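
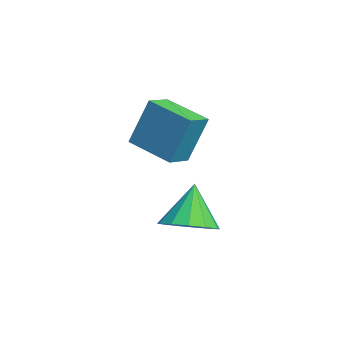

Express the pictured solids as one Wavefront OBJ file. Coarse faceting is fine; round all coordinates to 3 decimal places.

v -0.692 0.447 2.157
v -0.569 1.05 3.86
v 0.546 1.501 1.695
v 0.669 2.104 3.397
v -0.069 -0.204 2.343
v 0.054 0.399 4.045
v 1.169 0.85 1.88
v 1.292 1.453 3.583
v 3.391 1.048 0.178
v 3.974 0.457 0.551
v 2.769 1.332 1.602
v 4.206 0.915 0.561
v 4.179 1.414 0.449
v 3.902 1.798 0.252
v 3.463 1.943 0.031
v 3.001 1.805 -0.144
v 2.663 1.426 -0.216
v 2.556 0.927 -0.163
v 2.715 0.467 -0.002
v 3.088 0.191 0.216
v 3.558 0.187 0.422
f 2 4 1
f 5 2 1
f 1 4 3
f 3 5 1
f 2 8 4
f 6 2 5
f 6 8 2
f 4 8 3
f 7 5 3
f 3 8 7
f 7 6 5
f 8 6 7
f 10 9 12
f 10 12 11
f 12 9 13
f 12 13 11
f 13 9 14
f 13 14 11
f 14 9 15
f 14 15 11
f 15 9 16
f 15 16 11
f 16 9 17
f 16 17 11
f 17 9 18
f 17 18 11
f 18 9 19
f 18 19 11
f 19 9 20
f 19 20 11
f 20 9 21
f 20 21 11
f 21 9 10
f 21 10 11



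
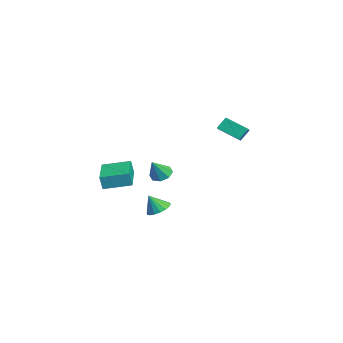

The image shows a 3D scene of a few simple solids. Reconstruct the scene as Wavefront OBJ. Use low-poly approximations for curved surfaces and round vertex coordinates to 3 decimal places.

v -1.623 2.189 2.826
v -1.769 2.693 3.482
v -0.989 3.234 2.165
v -1.135 3.738 2.821
v -0.645 1.882 3.279
v -0.791 2.386 3.935
v -0.011 2.927 2.618
v -0.157 3.431 3.274
v 0.952 -4.267 0.884
v 0.951 -4.42 1.679
v 1.266 -2.827 1.161
v 1.264 -2.979 1.956
v 3.016 -4.701 0.804
v 3.014 -4.853 1.599
v 3.329 -3.26 1.081
v 3.328 -3.413 1.876
v 1.95 -1.685 -1.239
v 2.574 -1.432 -1.049
v 1.87 -2.195 -0.301
v 2.357 -1.201 -0.941
v 2.047 -1.08 -0.902
v 1.715 -1.098 -0.94
v 1.436 -1.25 -1.046
v 1.275 -1.503 -1.197
v 1.269 -1.797 -1.357
v 1.418 -2.065 -1.49
v 1.689 -2.247 -1.566
v 2.02 -2.3 -1.567
v 2.335 -2.212 -1.492
v 2.561 -2.004 -1.36
v 2.648 -1.722 -1.2
v 2.603 -1.672 1.489
v 3.152 -1.379 1.392
v 3.077 -2.228 2.491
v 2.855 -1.125 1.674
v 2.41 -1.191 1.848
v 2.078 -1.539 1.812
v 2.054 -1.965 1.587
v 2.351 -2.219 1.305
v 2.796 -2.152 1.131
v 3.128 -1.804 1.167
f 2 4 1
f 5 2 1
f 1 4 3
f 3 5 1
f 2 8 4
f 6 2 5
f 6 8 2
f 4 8 3
f 7 5 3
f 3 8 7
f 7 6 5
f 8 6 7
f 10 12 9
f 13 10 9
f 9 12 11
f 11 13 9
f 10 16 12
f 14 10 13
f 14 16 10
f 12 16 11
f 15 13 11
f 11 16 15
f 15 14 13
f 16 14 15
f 18 17 20
f 18 20 19
f 20 17 21
f 20 21 19
f 21 17 22
f 21 22 19
f 22 17 23
f 22 23 19
f 23 17 24
f 23 24 19
f 24 17 25
f 24 25 19
f 25 17 26
f 25 26 19
f 26 17 27
f 26 27 19
f 27 17 28
f 27 28 19
f 28 17 29
f 28 29 19
f 29 17 30
f 29 30 19
f 30 17 31
f 30 31 19
f 31 17 18
f 31 18 19
f 33 32 35
f 33 35 34
f 35 32 36
f 35 36 34
f 36 32 37
f 36 37 34
f 37 32 38
f 37 38 34
f 38 32 39
f 38 39 34
f 39 32 40
f 39 40 34
f 40 32 41
f 40 41 34
f 41 32 33
f 41 33 34



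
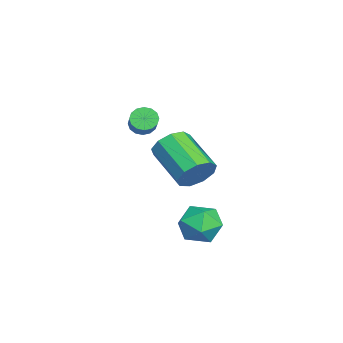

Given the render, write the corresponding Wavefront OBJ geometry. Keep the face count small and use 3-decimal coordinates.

v 0.748 -2.822 0.457
v 1.06 -2.788 0.03
v 1.984 -2.644 0.716
v 1.672 -2.678 1.143
v 0.982 -2.53 0.081
v 1.905 -2.386 0.768
v 0.841 -2.351 0.233
v 1.764 -2.206 0.92
v 0.675 -2.297 0.445
v 1.599 -2.153 1.132
v 0.529 -2.385 0.66
v 1.452 -2.24 1.347
v 0.441 -2.589 0.821
v 1.365 -2.445 1.507
v 0.436 -2.856 0.884
v 1.36 -2.712 1.57
v 0.515 -3.114 0.832
v 1.438 -2.97 1.519
v 0.656 -3.294 0.68
v 1.579 -3.149 1.367
v 0.821 -3.347 0.468
v 1.745 -3.203 1.155
v 0.968 -3.26 0.253
v 1.891 -3.115 0.94
v 1.055 -3.055 0.093
v 1.979 -2.911 0.779
v 1.053 -0.831 -1.948
v 1.636 -1.252 -1.533
v 0.251 -2.309 -0.658
v -0.333 -1.889 -1.072
v 1.476 -0.796 -1.235
v 0.091 -1.853 -0.359
v 1.119 -0.357 -1.27
v -0.267 -1.414 -0.395
v 0.73 -0.139 -1.622
v -0.655 -1.196 -0.747
v 0.492 -0.246 -2.127
v -0.893 -1.303 -1.251
v 0.517 -0.626 -2.548
v -0.868 -1.683 -1.672
v 0.792 -1.103 -2.688
v -0.593 -2.16 -1.812
v 1.189 -1.452 -2.481
v -0.196 -2.509 -1.606
v 1.522 -1.511 -2.025
v 0.137 -2.568 -1.15
v 1.737 -0.697 -3.725
v 2.123 -0.095 -3.12
v 3.117 -1.145 -4.16
v 3.503 -0.543 -3.555
v 3.041 -1.294 -3.239
v 2.189 -1.017 -2.97
v 3.051 -0.223 -4.31
v 2.199 0.054 -4.041
v 2.935 0.197 -3.482
v 2.929 -0.464 -2.82
v 2.311 -0.776 -4.46
v 2.305 -1.437 -3.798
f 2 1 5
f 2 5 3
f 3 5 6
f 3 6 4
f 5 1 7
f 5 7 6
f 6 7 8
f 6 8 4
f 7 1 9
f 7 9 8
f 8 9 10
f 8 10 4
f 9 1 11
f 9 11 10
f 10 11 12
f 10 12 4
f 11 1 13
f 11 13 12
f 12 13 14
f 12 14 4
f 13 1 15
f 13 15 14
f 14 15 16
f 14 16 4
f 15 1 17
f 15 17 16
f 16 17 18
f 16 18 4
f 17 1 19
f 17 19 18
f 18 19 20
f 18 20 4
f 19 1 21
f 19 21 20
f 20 21 22
f 20 22 4
f 21 1 23
f 21 23 22
f 22 23 24
f 22 24 4
f 23 1 25
f 23 25 24
f 24 25 26
f 24 26 4
f 25 1 2
f 25 2 26
f 26 2 3
f 26 3 4
f 28 27 31
f 28 31 29
f 29 31 32
f 29 32 30
f 31 27 33
f 31 33 32
f 32 33 34
f 32 34 30
f 33 27 35
f 33 35 34
f 34 35 36
f 34 36 30
f 35 27 37
f 35 37 36
f 36 37 38
f 36 38 30
f 37 27 39
f 37 39 38
f 38 39 40
f 38 40 30
f 39 27 41
f 39 41 40
f 40 41 42
f 40 42 30
f 41 27 43
f 41 43 42
f 42 43 44
f 42 44 30
f 43 27 45
f 43 45 44
f 44 45 46
f 44 46 30
f 45 27 28
f 45 28 46
f 46 28 29
f 46 29 30
f 47 58 52
f 47 52 48
f 47 48 54
f 47 54 57
f 47 57 58
f 48 52 56
f 52 58 51
f 58 57 49
f 57 54 53
f 54 48 55
f 50 56 51
f 50 51 49
f 50 49 53
f 50 53 55
f 50 55 56
f 51 56 52
f 49 51 58
f 53 49 57
f 55 53 54
f 56 55 48



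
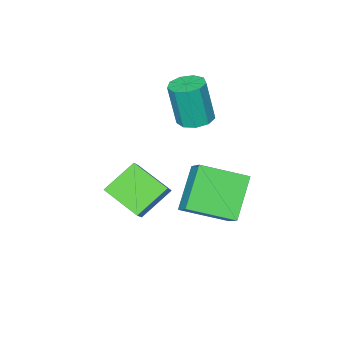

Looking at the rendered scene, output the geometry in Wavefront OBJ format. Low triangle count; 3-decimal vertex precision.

v -1.334 -3.077 -0.459
v -0.874 -2.081 0.443
v -2.823 -1.786 -1.125
v -2.363 -0.79 -0.223
v -0.017 -2.33 -1.957
v 0.443 -1.334 -1.055
v -1.506 -1.039 -2.623
v -1.046 -0.043 -1.721
v -2.057 -3.674 1.679
v -1.555 -3.08 1.729
v -1.361 -3.411 3.692
v -1.863 -4.006 3.641
v -2.053 -2.905 1.808
v -1.859 -3.236 3.771
v -2.553 -3.091 1.826
v -2.359 -3.422 3.789
v -2.821 -3.55 1.775
v -2.627 -3.881 3.738
v -2.731 -4.067 1.679
v -2.537 -4.398 3.642
v -2.326 -4.4 1.583
v -2.132 -4.731 3.546
v -1.795 -4.394 1.531
v -1.601 -4.725 3.494
v -1.387 -4.051 1.549
v -1.192 -4.382 3.511
v -1.292 -3.532 1.627
v -1.098 -3.863 3.59
v 2.151 -3.885 -0.728
v 0.802 -3.727 0.261
v 1.758 -2.368 -1.506
v 0.409 -2.21 -0.517
v 2.891 -3.23 0.177
v 1.542 -3.072 1.166
v 2.498 -1.713 -0.601
v 1.149 -1.555 0.388
f 2 4 1
f 5 2 1
f 1 4 3
f 3 5 1
f 2 8 4
f 6 2 5
f 6 8 2
f 4 8 3
f 7 5 3
f 3 8 7
f 7 6 5
f 8 6 7
f 10 9 13
f 10 13 11
f 11 13 14
f 11 14 12
f 13 9 15
f 13 15 14
f 14 15 16
f 14 16 12
f 15 9 17
f 15 17 16
f 16 17 18
f 16 18 12
f 17 9 19
f 17 19 18
f 18 19 20
f 18 20 12
f 19 9 21
f 19 21 20
f 20 21 22
f 20 22 12
f 21 9 23
f 21 23 22
f 22 23 24
f 22 24 12
f 23 9 25
f 23 25 24
f 24 25 26
f 24 26 12
f 25 9 27
f 25 27 26
f 26 27 28
f 26 28 12
f 27 9 10
f 27 10 28
f 28 10 11
f 28 11 12
f 30 32 29
f 33 30 29
f 29 32 31
f 31 33 29
f 30 36 32
f 34 30 33
f 34 36 30
f 32 36 31
f 35 33 31
f 31 36 35
f 35 34 33
f 36 34 35



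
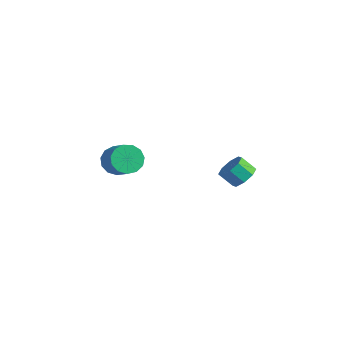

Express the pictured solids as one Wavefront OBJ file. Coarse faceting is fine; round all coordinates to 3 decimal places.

v 3.89 -0.235 3.127
v 4.252 0.33 3.756
v 3.552 -0.14 4.582
v 3.19 -0.705 3.953
v 3.69 0.608 3.437
v 2.989 0.138 4.262
v 3.244 0.392 2.936
v 2.544 -0.078 3.761
v 3.177 -0.192 2.547
v 2.477 -0.661 3.373
v 3.528 -0.8 2.498
v 2.828 -1.27 3.324
v 4.091 -1.078 2.818
v 3.39 -1.548 3.643
v 4.536 -0.862 3.319
v 3.836 -1.332 4.144
v 4.603 -0.279 3.707
v 3.903 -0.748 4.533
v -4.467 -2.622 1.446
v -3.83 -2.491 0.596
v -2.435 -2.867 1.585
v -3.073 -2.998 2.434
v -3.872 -1.951 0.862
v -2.478 -2.327 1.85
v -4.104 -1.625 1.313
v -2.71 -2 2.301
v -4.451 -1.615 1.806
v -3.056 -1.99 2.794
v -4.803 -1.925 2.184
v -3.408 -2.3 3.173
v -5.048 -2.456 2.329
v -3.654 -2.832 3.317
v -5.109 -3.04 2.193
v -3.715 -3.416 3.181
v -4.966 -3.492 1.82
v -3.572 -3.867 2.808
v -4.665 -3.667 1.328
v -3.271 -4.043 2.316
v -4.301 -3.511 0.873
v -2.906 -3.886 1.862
v -3.989 -3.072 0.601
v -2.595 -3.448 1.589
f 2 1 5
f 2 5 3
f 3 5 6
f 3 6 4
f 5 1 7
f 5 7 6
f 6 7 8
f 6 8 4
f 7 1 9
f 7 9 8
f 8 9 10
f 8 10 4
f 9 1 11
f 9 11 10
f 10 11 12
f 10 12 4
f 11 1 13
f 11 13 12
f 12 13 14
f 12 14 4
f 13 1 15
f 13 15 14
f 14 15 16
f 14 16 4
f 15 1 17
f 15 17 16
f 16 17 18
f 16 18 4
f 17 1 2
f 17 2 18
f 18 2 3
f 18 3 4
f 20 19 23
f 20 23 21
f 21 23 24
f 21 24 22
f 23 19 25
f 23 25 24
f 24 25 26
f 24 26 22
f 25 19 27
f 25 27 26
f 26 27 28
f 26 28 22
f 27 19 29
f 27 29 28
f 28 29 30
f 28 30 22
f 29 19 31
f 29 31 30
f 30 31 32
f 30 32 22
f 31 19 33
f 31 33 32
f 32 33 34
f 32 34 22
f 33 19 35
f 33 35 34
f 34 35 36
f 34 36 22
f 35 19 37
f 35 37 36
f 36 37 38
f 36 38 22
f 37 19 39
f 37 39 38
f 38 39 40
f 38 40 22
f 39 19 41
f 39 41 40
f 40 41 42
f 40 42 22
f 41 19 20
f 41 20 42
f 42 20 21
f 42 21 22



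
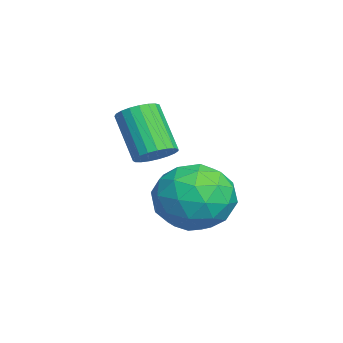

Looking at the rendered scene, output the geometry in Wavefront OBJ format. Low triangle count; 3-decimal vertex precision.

v 3.179 2.401 2.404
v 3.757 1.954 1.739
v 2.143 1.186 2.321
v 2.721 0.739 1.656
v 3.02 0.821 2.594
v 3.66 1.573 2.646
v 2.24 1.567 1.414
v 2.88 2.319 1.466
v 3.177 1.439 1.127
v 3.659 0.978 1.857
v 2.241 2.162 2.203
v 2.723 1.701 2.933
v 3.559 2.284 2.079
v 2.341 0.856 1.981
v 2.517 0.904 2.532
v 2.857 0.641 2.141
v 3.502 2.06 2.612
v 3.842 1.797 2.221
v 3.408 1.131 2.724
v 2.058 1.343 1.839
v 2.398 1.08 1.448
v 3.043 2.499 1.919
v 3.383 2.236 1.528
v 2.492 2.009 1.336
v 3.558 1.719 1.329
v 2.949 1.004 1.279
v 2.666 1.491 1.137
v 3.042 1.933 1.168
v 3.841 1.448 1.757
v 3.232 0.733 1.708
v 3.408 0.782 2.26
v 3.784 1.223 2.29
v 3.5 1.145 1.398
v 2.668 2.407 2.352
v 2.059 1.692 2.303
v 2.116 1.917 1.77
v 2.492 2.358 1.8
v 2.951 2.136 2.781
v 2.342 1.421 2.731
v 2.858 1.207 2.892
v 3.234 1.649 2.923
v 2.4 1.995 2.662
v 3.128 0.754 3.342
v 3.541 0.797 3.638
v 2.825 0.39 4.695
v 2.412 0.346 4.398
v 3.454 0.99 3.654
v 2.739 0.583 4.711
v 3.312 1.142 3.616
v 2.596 0.735 4.673
v 3.137 1.227 3.53
v 2.421 0.82 4.587
v 2.961 1.23 3.412
v 2.245 0.823 4.469
v 2.814 1.151 3.282
v 2.098 0.744 4.339
v 2.721 1.003 3.162
v 2.005 0.595 4.219
v 2.698 0.812 3.073
v 1.982 0.404 4.13
v 2.75 0.611 3.03
v 2.034 0.203 4.087
v 2.867 0.434 3.042
v 2.151 0.027 4.099
v 3.029 0.313 3.105
v 2.313 -0.095 4.162
v 3.209 0.268 3.209
v 2.493 -0.14 4.266
v 3.374 0.307 3.336
v 2.658 -0.101 4.393
v 3.497 0.423 3.464
v 2.781 0.016 4.521
v 3.556 0.597 3.571
v 2.84 0.189 4.628
f 1 38 17
f 38 12 41
f 17 41 6
f 38 41 17
f 1 17 13
f 17 6 18
f 13 18 2
f 17 18 13
f 1 13 22
f 13 2 23
f 22 23 8
f 13 23 22
f 1 22 34
f 22 8 37
f 34 37 11
f 22 37 34
f 1 34 38
f 34 11 42
f 38 42 12
f 34 42 38
f 2 18 29
f 18 6 32
f 29 32 10
f 18 32 29
f 6 41 19
f 41 12 40
f 19 40 5
f 41 40 19
f 12 42 39
f 42 11 35
f 39 35 3
f 42 35 39
f 11 37 36
f 37 8 24
f 36 24 7
f 37 24 36
f 8 23 28
f 23 2 25
f 28 25 9
f 23 25 28
f 4 30 16
f 30 10 31
f 16 31 5
f 30 31 16
f 4 16 14
f 16 5 15
f 14 15 3
f 16 15 14
f 4 14 21
f 14 3 20
f 21 20 7
f 14 20 21
f 4 21 26
f 21 7 27
f 26 27 9
f 21 27 26
f 4 26 30
f 26 9 33
f 30 33 10
f 26 33 30
f 5 31 19
f 31 10 32
f 19 32 6
f 31 32 19
f 3 15 39
f 15 5 40
f 39 40 12
f 15 40 39
f 7 20 36
f 20 3 35
f 36 35 11
f 20 35 36
f 9 27 28
f 27 7 24
f 28 24 8
f 27 24 28
f 10 33 29
f 33 9 25
f 29 25 2
f 33 25 29
f 44 43 47
f 44 47 45
f 45 47 48
f 45 48 46
f 47 43 49
f 47 49 48
f 48 49 50
f 48 50 46
f 49 43 51
f 49 51 50
f 50 51 52
f 50 52 46
f 51 43 53
f 51 53 52
f 52 53 54
f 52 54 46
f 53 43 55
f 53 55 54
f 54 55 56
f 54 56 46
f 55 43 57
f 55 57 56
f 56 57 58
f 56 58 46
f 57 43 59
f 57 59 58
f 58 59 60
f 58 60 46
f 59 43 61
f 59 61 60
f 60 61 62
f 60 62 46
f 61 43 63
f 61 63 62
f 62 63 64
f 62 64 46
f 63 43 65
f 63 65 64
f 64 65 66
f 64 66 46
f 65 43 67
f 65 67 66
f 66 67 68
f 66 68 46
f 67 43 69
f 67 69 68
f 68 69 70
f 68 70 46
f 69 43 71
f 69 71 70
f 70 71 72
f 70 72 46
f 71 43 73
f 71 73 72
f 72 73 74
f 72 74 46
f 73 43 44
f 73 44 74
f 74 44 45
f 74 45 46



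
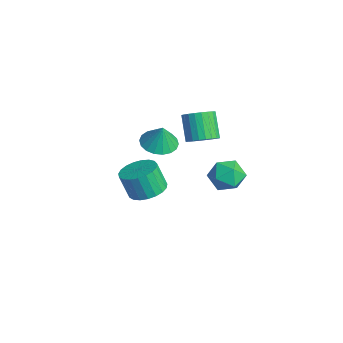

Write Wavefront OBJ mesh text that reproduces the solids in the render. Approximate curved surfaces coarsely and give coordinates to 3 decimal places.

v 2.596 -3.447 0.862
v 3.532 -3.418 1.117
v 3.179 -3.784 2.453
v 2.244 -3.813 2.198
v 3.413 -3.039 1.189
v 3.06 -3.405 2.526
v 3.154 -2.731 1.205
v 2.801 -3.097 2.542
v 2.798 -2.547 1.162
v 2.445 -2.913 2.498
v 2.407 -2.518 1.066
v 2.054 -2.884 2.403
v 2.049 -2.65 0.936
v 1.696 -3.016 2.272
v 1.785 -2.919 0.792
v 1.432 -3.286 2.129
v 1.662 -3.28 0.661
v 1.309 -3.647 1.997
v 1.701 -3.67 0.564
v 1.348 -4.036 1.9
v 1.894 -4.021 0.519
v 1.541 -4.387 1.855
v 2.209 -4.273 0.533
v 1.856 -4.639 1.869
v 2.591 -4.382 0.604
v 2.238 -4.748 1.94
v 2.973 -4.329 0.719
v 2.62 -4.696 2.056
v 3.291 -4.124 0.86
v 2.938 -4.49 2.196
v 3.489 -3.802 1
v 3.136 -4.168 2.337
v -2.205 -0.898 0.124
v -1.277 -0.648 -0.113
v -1.895 -0.822 1.416
v -1.48 -0.258 -0.087
v -1.826 0.005 -0.02
v -2.248 0.09 0.076
v -2.661 -0.022 0.182
v -2.984 -0.306 0.276
v -3.152 -0.708 0.34
v -3.133 -1.148 0.362
v -2.93 -1.538 0.336
v -2.583 -1.802 0.269
v -2.161 -1.886 0.172
v -1.748 -1.775 0.067
v -1.426 -1.49 -0.027
v -1.257 -1.088 -0.091
v -1.198 2.961 -3.921
v -0.548 2.526 -3.187
v -2.572 2.574 -2.933
v -1.922 2.139 -2.199
v -1.916 3.199 -2.359
v -1.067 3.439 -2.969
v -2.053 1.661 -3.151
v -1.204 1.901 -3.761
v -1.076 1.723 -2.711
v -0.992 2.673 -2.222
v -2.128 2.427 -3.898
v -2.044 3.377 -3.409
v -3.002 1.845 -1.098
v -2.335 1.71 -0.524
v -3.392 1.92 0.752
v -4.058 2.055 0.178
v -2.319 2.054 -0.567
v -3.375 2.264 0.709
v -2.406 2.366 -0.691
v -3.463 2.577 0.585
v -2.584 2.599 -0.877
v -3.641 2.81 0.399
v -2.826 2.717 -1.097
v -3.882 2.928 0.179
v -3.095 2.702 -1.317
v -4.151 2.913 -0.04
v -3.349 2.557 -1.503
v -4.405 2.768 -0.227
v -3.55 2.303 -1.628
v -4.607 2.514 -0.352
v -3.668 1.98 -1.672
v -4.725 2.19 -0.396
v -3.685 1.636 -1.629
v -4.741 1.846 -0.353
v -3.597 1.323 -1.505
v -4.654 1.534 -0.229
v -3.419 1.09 -1.319
v -4.476 1.301 -0.043
v -3.178 0.972 -1.099
v -4.234 1.183 0.177
v -2.909 0.987 -0.88
v -3.965 1.198 0.397
v -2.655 1.132 -0.693
v -3.711 1.343 0.583
v -2.453 1.386 -0.568
v -3.51 1.597 0.708
f 2 1 5
f 2 5 3
f 3 5 6
f 3 6 4
f 5 1 7
f 5 7 6
f 6 7 8
f 6 8 4
f 7 1 9
f 7 9 8
f 8 9 10
f 8 10 4
f 9 1 11
f 9 11 10
f 10 11 12
f 10 12 4
f 11 1 13
f 11 13 12
f 12 13 14
f 12 14 4
f 13 1 15
f 13 15 14
f 14 15 16
f 14 16 4
f 15 1 17
f 15 17 16
f 16 17 18
f 16 18 4
f 17 1 19
f 17 19 18
f 18 19 20
f 18 20 4
f 19 1 21
f 19 21 20
f 20 21 22
f 20 22 4
f 21 1 23
f 21 23 22
f 22 23 24
f 22 24 4
f 23 1 25
f 23 25 24
f 24 25 26
f 24 26 4
f 25 1 27
f 25 27 26
f 26 27 28
f 26 28 4
f 27 1 29
f 27 29 28
f 28 29 30
f 28 30 4
f 29 1 31
f 29 31 30
f 30 31 32
f 30 32 4
f 31 1 2
f 31 2 32
f 32 2 3
f 32 3 4
f 34 33 36
f 34 36 35
f 36 33 37
f 36 37 35
f 37 33 38
f 37 38 35
f 38 33 39
f 38 39 35
f 39 33 40
f 39 40 35
f 40 33 41
f 40 41 35
f 41 33 42
f 41 42 35
f 42 33 43
f 42 43 35
f 43 33 44
f 43 44 35
f 44 33 45
f 44 45 35
f 45 33 46
f 45 46 35
f 46 33 47
f 46 47 35
f 47 33 48
f 47 48 35
f 48 33 34
f 48 34 35
f 49 60 54
f 49 54 50
f 49 50 56
f 49 56 59
f 49 59 60
f 50 54 58
f 54 60 53
f 60 59 51
f 59 56 55
f 56 50 57
f 52 58 53
f 52 53 51
f 52 51 55
f 52 55 57
f 52 57 58
f 53 58 54
f 51 53 60
f 55 51 59
f 57 55 56
f 58 57 50
f 62 61 65
f 62 65 63
f 63 65 66
f 63 66 64
f 65 61 67
f 65 67 66
f 66 67 68
f 66 68 64
f 67 61 69
f 67 69 68
f 68 69 70
f 68 70 64
f 69 61 71
f 69 71 70
f 70 71 72
f 70 72 64
f 71 61 73
f 71 73 72
f 72 73 74
f 72 74 64
f 73 61 75
f 73 75 74
f 74 75 76
f 74 76 64
f 75 61 77
f 75 77 76
f 76 77 78
f 76 78 64
f 77 61 79
f 77 79 78
f 78 79 80
f 78 80 64
f 79 61 81
f 79 81 80
f 80 81 82
f 80 82 64
f 81 61 83
f 81 83 82
f 82 83 84
f 82 84 64
f 83 61 85
f 83 85 84
f 84 85 86
f 84 86 64
f 85 61 87
f 85 87 86
f 86 87 88
f 86 88 64
f 87 61 89
f 87 89 88
f 88 89 90
f 88 90 64
f 89 61 91
f 89 91 90
f 90 91 92
f 90 92 64
f 91 61 93
f 91 93 92
f 92 93 94
f 92 94 64
f 93 61 62
f 93 62 94
f 94 62 63
f 94 63 64



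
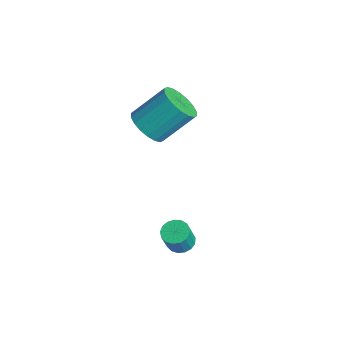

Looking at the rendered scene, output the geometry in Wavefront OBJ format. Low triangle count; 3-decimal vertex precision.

v 3.71 -1.175 -2.555
v 4.181 -0.673 -2.507
v 4.5 -1.083 -1.338
v 4.03 -1.585 -1.385
v 3.906 -0.536 -2.384
v 4.226 -0.946 -1.215
v 3.587 -0.545 -2.3
v 3.907 -0.956 -1.131
v 3.296 -0.699 -2.275
v 3.616 -1.109 -1.105
v 3.1 -0.962 -2.313
v 3.419 -1.372 -1.144
v 3.043 -1.274 -2.407
v 3.363 -1.684 -1.238
v 3.14 -1.563 -2.535
v 3.459 -1.973 -1.365
v 3.367 -1.763 -2.667
v 3.686 -2.173 -1.498
v 3.672 -1.828 -2.774
v 3.992 -2.238 -1.604
v 3.987 -1.744 -2.83
v 4.306 -2.154 -1.66
v 4.238 -1.529 -2.823
v 4.557 -1.94 -1.654
v 4.368 -1.234 -2.755
v 4.687 -1.644 -1.586
v 4.347 -0.924 -2.641
v 4.667 -1.335 -1.471
v -0.218 -1.247 2.552
v 0.758 -1.619 2.785
v 0.994 -0.065 4.28
v 0.018 0.307 4.048
v 0.845 -1.302 2.441
v 1.081 0.253 3.936
v 0.721 -0.973 2.119
v 0.957 0.582 3.614
v 0.411 -0.699 1.883
v 0.647 0.856 3.378
v -0.023 -0.534 1.779
v 0.213 1.021 3.275
v -0.496 -0.509 1.829
v -0.26 1.045 3.324
v -0.914 -0.631 2.022
v -0.678 0.923 3.517
v -1.194 -0.875 2.32
v -0.958 0.679 3.815
v -1.281 -1.193 2.664
v -1.045 0.362 4.159
v -1.157 -1.522 2.986
v -0.921 0.033 4.481
v -0.847 -1.796 3.222
v -0.611 -0.241 4.717
v -0.413 -1.961 3.325
v -0.177 -0.406 4.821
v 0.06 -1.985 3.276
v 0.296 -0.431 4.771
v 0.478 -1.863 3.083
v 0.714 -0.309 4.578
f 2 1 5
f 2 5 3
f 3 5 6
f 3 6 4
f 5 1 7
f 5 7 6
f 6 7 8
f 6 8 4
f 7 1 9
f 7 9 8
f 8 9 10
f 8 10 4
f 9 1 11
f 9 11 10
f 10 11 12
f 10 12 4
f 11 1 13
f 11 13 12
f 12 13 14
f 12 14 4
f 13 1 15
f 13 15 14
f 14 15 16
f 14 16 4
f 15 1 17
f 15 17 16
f 16 17 18
f 16 18 4
f 17 1 19
f 17 19 18
f 18 19 20
f 18 20 4
f 19 1 21
f 19 21 20
f 20 21 22
f 20 22 4
f 21 1 23
f 21 23 22
f 22 23 24
f 22 24 4
f 23 1 25
f 23 25 24
f 24 25 26
f 24 26 4
f 25 1 27
f 25 27 26
f 26 27 28
f 26 28 4
f 27 1 2
f 27 2 28
f 28 2 3
f 28 3 4
f 30 29 33
f 30 33 31
f 31 33 34
f 31 34 32
f 33 29 35
f 33 35 34
f 34 35 36
f 34 36 32
f 35 29 37
f 35 37 36
f 36 37 38
f 36 38 32
f 37 29 39
f 37 39 38
f 38 39 40
f 38 40 32
f 39 29 41
f 39 41 40
f 40 41 42
f 40 42 32
f 41 29 43
f 41 43 42
f 42 43 44
f 42 44 32
f 43 29 45
f 43 45 44
f 44 45 46
f 44 46 32
f 45 29 47
f 45 47 46
f 46 47 48
f 46 48 32
f 47 29 49
f 47 49 48
f 48 49 50
f 48 50 32
f 49 29 51
f 49 51 50
f 50 51 52
f 50 52 32
f 51 29 53
f 51 53 52
f 52 53 54
f 52 54 32
f 53 29 55
f 53 55 54
f 54 55 56
f 54 56 32
f 55 29 57
f 55 57 56
f 56 57 58
f 56 58 32
f 57 29 30
f 57 30 58
f 58 30 31
f 58 31 32



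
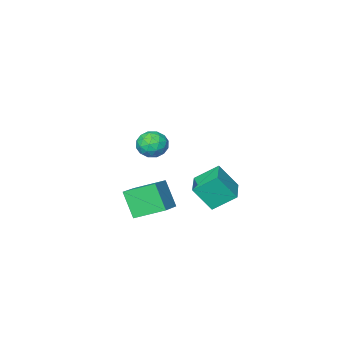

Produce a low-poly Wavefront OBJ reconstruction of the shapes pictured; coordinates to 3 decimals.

v -4.47 -0.314 -2.863
v -3.566 -1.091 -1.245
v -3.232 1.244 -2.807
v -2.328 0.466 -1.189
v -3.272 -1.226 -3.971
v -2.368 -2.004 -2.353
v -2.034 0.331 -3.915
v -1.13 -0.446 -2.297
v 0.569 -3.073 -5.054
v 0.582 -4.176 -3.291
v -0.861 -1.728 -4.202
v -0.848 -2.831 -2.439
v 2.168 -1.849 -4.301
v 2.181 -2.952 -2.538
v 0.738 -0.504 -3.449
v 0.751 -1.607 -1.686
v 3.134 2.82 4.001
v 3.617 2.313 4.714
v 3.003 1.467 3.126
v 3.486 0.96 3.839
v 2.565 1.307 4.01
v 2.646 2.143 4.55
v 3.974 1.637 3.29
v 4.055 2.473 3.83
v 4.136 1.582 4.274
v 3.265 1.378 4.719
v 3.355 2.402 3.121
v 2.484 2.198 3.566
v 3.387 2.685 4.434
v 3.233 1.095 3.406
v 2.692 1.299 3.506
v 2.976 1.001 3.925
v 2.816 2.585 4.338
v 3.1 2.287 4.757
v 2.482 1.696 4.343
v 3.52 1.493 3.083
v 3.804 1.195 3.502
v 3.644 2.779 3.915
v 3.928 2.481 4.334
v 4.138 2.084 3.497
v 3.976 1.957 4.594
v 3.899 1.162 4.08
v 4.186 1.56 3.757
v 4.233 2.051 4.075
v 3.464 1.837 4.856
v 3.387 1.042 4.342
v 2.846 1.246 4.442
v 2.893 1.738 4.76
v 3.769 1.408 4.598
v 3.233 2.738 3.498
v 3.156 1.943 2.984
v 3.727 2.042 3.08
v 3.774 2.534 3.398
v 2.721 2.618 3.76
v 2.644 1.823 3.246
v 2.387 1.729 3.765
v 2.434 2.22 4.083
v 2.851 2.372 3.242
f 2 4 1
f 5 2 1
f 1 4 3
f 3 5 1
f 2 8 4
f 6 2 5
f 6 8 2
f 4 8 3
f 7 5 3
f 3 8 7
f 7 6 5
f 8 6 7
f 10 12 9
f 13 10 9
f 9 12 11
f 11 13 9
f 10 16 12
f 14 10 13
f 14 16 10
f 12 16 11
f 15 13 11
f 11 16 15
f 15 14 13
f 16 14 15
f 17 54 33
f 54 28 57
f 33 57 22
f 54 57 33
f 17 33 29
f 33 22 34
f 29 34 18
f 33 34 29
f 17 29 38
f 29 18 39
f 38 39 24
f 29 39 38
f 17 38 50
f 38 24 53
f 50 53 27
f 38 53 50
f 17 50 54
f 50 27 58
f 54 58 28
f 50 58 54
f 18 34 45
f 34 22 48
f 45 48 26
f 34 48 45
f 22 57 35
f 57 28 56
f 35 56 21
f 57 56 35
f 28 58 55
f 58 27 51
f 55 51 19
f 58 51 55
f 27 53 52
f 53 24 40
f 52 40 23
f 53 40 52
f 24 39 44
f 39 18 41
f 44 41 25
f 39 41 44
f 20 46 32
f 46 26 47
f 32 47 21
f 46 47 32
f 20 32 30
f 32 21 31
f 30 31 19
f 32 31 30
f 20 30 37
f 30 19 36
f 37 36 23
f 30 36 37
f 20 37 42
f 37 23 43
f 42 43 25
f 37 43 42
f 20 42 46
f 42 25 49
f 46 49 26
f 42 49 46
f 21 47 35
f 47 26 48
f 35 48 22
f 47 48 35
f 19 31 55
f 31 21 56
f 55 56 28
f 31 56 55
f 23 36 52
f 36 19 51
f 52 51 27
f 36 51 52
f 25 43 44
f 43 23 40
f 44 40 24
f 43 40 44
f 26 49 45
f 49 25 41
f 45 41 18
f 49 41 45



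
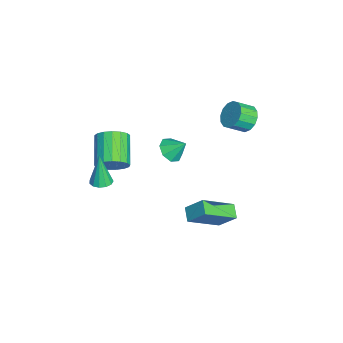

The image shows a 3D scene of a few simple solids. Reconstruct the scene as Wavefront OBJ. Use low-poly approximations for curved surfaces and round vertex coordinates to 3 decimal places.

v -0.089 -0.028 -2.507
v 0.253 0.808 -1.572
v -0.843 1.531 -3.624
v -0.501 2.366 -2.689
v 0.661 0.074 -2.871
v 1.003 0.909 -1.936
v -0.093 1.632 -3.988
v 0.249 2.468 -3.053
v -1.114 -3.518 -0.096
v -0.735 -3.1 0.567
v -2.287 -3.104 1.458
v -2.666 -3.522 0.796
v -0.875 -2.794 0.323
v -2.428 -2.797 1.214
v -1.071 -2.653 -0.017
v -2.623 -2.656 0.874
v -1.276 -2.711 -0.375
v -2.828 -2.714 0.516
v -1.444 -2.953 -0.669
v -2.996 -2.956 0.222
v -1.536 -3.325 -0.831
v -3.089 -3.328 0.06
v -1.532 -3.742 -0.825
v -3.084 -3.745 0.066
v -1.432 -4.107 -0.652
v -2.984 -4.11 0.239
v -1.259 -4.337 -0.351
v -2.811 -4.34 0.54
v -1.053 -4.38 0.008
v -2.605 -4.383 0.899
v -0.86 -4.225 0.343
v -2.413 -4.229 1.234
v -0.726 -3.909 0.578
v -2.279 -3.912 1.469
v -0.681 -3.503 0.659
v -2.233 -3.506 1.55
v -4.03 3.112 0.782
v -3.689 2.756 0.14
v -3.429 1.931 0.735
v -3.77 2.288 1.378
v -3.381 2.98 0.316
v -3.121 2.155 0.911
v -3.247 3.24 0.617
v -2.987 2.415 1.212
v -3.323 3.465 0.962
v -3.063 2.64 1.557
v -3.589 3.596 1.259
v -3.329 2.771 1.855
v -3.972 3.597 1.429
v -3.712 2.772 2.024
v -4.371 3.469 1.425
v -4.111 2.644 2.02
v -4.679 3.245 1.249
v -4.419 2.42 1.844
v -4.813 2.985 0.948
v -4.553 2.16 1.543
v -4.737 2.76 0.603
v -4.477 1.935 1.198
v -4.471 2.629 0.305
v -4.211 1.804 0.901
v -4.088 2.628 0.136
v -3.828 1.803 0.731
v -2.207 -0.676 0.05
v -1.498 -0.689 -0.193
v -1.933 0.056 0.81
v -1.814 -0.292 -0.461
v -2.361 -0.12 -0.43
v -2.817 -0.273 -0.117
v -2.917 -0.662 0.293
v -2.6 -1.059 0.561
v -2.053 -1.232 0.529
v -1.597 -1.078 0.217
v 2.276 -3.947 1.985
v 2.824 -4.032 2.061
v 2.024 -4.013 3.715
v 2.781 -3.719 2.067
v 2.577 -3.479 2.046
v 2.278 -3.388 2.006
v 1.978 -3.474 1.959
v 1.772 -3.71 1.921
v 1.727 -4.022 1.902
v 1.856 -4.31 1.91
v 2.118 -4.483 1.941
v 2.43 -4.486 1.987
v 2.693 -4.317 2.031
f 2 4 1
f 5 2 1
f 1 4 3
f 3 5 1
f 2 8 4
f 6 2 5
f 6 8 2
f 4 8 3
f 7 5 3
f 3 8 7
f 7 6 5
f 8 6 7
f 10 9 13
f 10 13 11
f 11 13 14
f 11 14 12
f 13 9 15
f 13 15 14
f 14 15 16
f 14 16 12
f 15 9 17
f 15 17 16
f 16 17 18
f 16 18 12
f 17 9 19
f 17 19 18
f 18 19 20
f 18 20 12
f 19 9 21
f 19 21 20
f 20 21 22
f 20 22 12
f 21 9 23
f 21 23 22
f 22 23 24
f 22 24 12
f 23 9 25
f 23 25 24
f 24 25 26
f 24 26 12
f 25 9 27
f 25 27 26
f 26 27 28
f 26 28 12
f 27 9 29
f 27 29 28
f 28 29 30
f 28 30 12
f 29 9 31
f 29 31 30
f 30 31 32
f 30 32 12
f 31 9 33
f 31 33 32
f 32 33 34
f 32 34 12
f 33 9 35
f 33 35 34
f 34 35 36
f 34 36 12
f 35 9 10
f 35 10 36
f 36 10 11
f 36 11 12
f 38 37 41
f 38 41 39
f 39 41 42
f 39 42 40
f 41 37 43
f 41 43 42
f 42 43 44
f 42 44 40
f 43 37 45
f 43 45 44
f 44 45 46
f 44 46 40
f 45 37 47
f 45 47 46
f 46 47 48
f 46 48 40
f 47 37 49
f 47 49 48
f 48 49 50
f 48 50 40
f 49 37 51
f 49 51 50
f 50 51 52
f 50 52 40
f 51 37 53
f 51 53 52
f 52 53 54
f 52 54 40
f 53 37 55
f 53 55 54
f 54 55 56
f 54 56 40
f 55 37 57
f 55 57 56
f 56 57 58
f 56 58 40
f 57 37 59
f 57 59 58
f 58 59 60
f 58 60 40
f 59 37 61
f 59 61 60
f 60 61 62
f 60 62 40
f 61 37 38
f 61 38 62
f 62 38 39
f 62 39 40
f 64 63 66
f 64 66 65
f 66 63 67
f 66 67 65
f 67 63 68
f 67 68 65
f 68 63 69
f 68 69 65
f 69 63 70
f 69 70 65
f 70 63 71
f 70 71 65
f 71 63 72
f 71 72 65
f 72 63 64
f 72 64 65
f 74 73 76
f 74 76 75
f 76 73 77
f 76 77 75
f 77 73 78
f 77 78 75
f 78 73 79
f 78 79 75
f 79 73 80
f 79 80 75
f 80 73 81
f 80 81 75
f 81 73 82
f 81 82 75
f 82 73 83
f 82 83 75
f 83 73 84
f 83 84 75
f 84 73 85
f 84 85 75
f 85 73 74
f 85 74 75



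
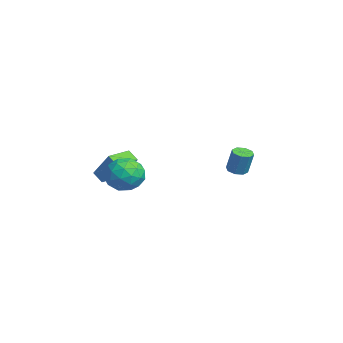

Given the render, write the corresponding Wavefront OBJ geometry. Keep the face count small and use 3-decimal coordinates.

v -1.184 3.685 0.101
v -0.586 3.404 -0.011
v -0.178 3.655 1.526
v -0.776 3.935 1.639
v -0.584 3.91 -0.094
v -0.176 4.161 1.443
v -0.933 4.284 -0.063
v -0.526 4.535 1.475
v -1.429 4.307 0.065
v -1.022 4.558 1.602
v -1.782 3.965 0.214
v -1.374 4.216 1.751
v -1.784 3.459 0.297
v -1.376 3.71 1.834
v -1.434 3.085 0.265
v -1.027 3.336 1.803
v -0.938 3.062 0.138
v -0.531 3.313 1.675
v 2.971 -2.986 2.143
v 3.914 -3.185 2.941
v 3.486 -4.655 1.119
v 4.429 -4.854 1.917
v 3.246 -4.986 2.302
v 2.928 -3.955 2.935
v 4.472 -3.885 1.125
v 4.154 -2.854 1.758
v 4.842 -3.74 2.311
v 4.085 -4.42 3.039
v 3.315 -3.42 1.021
v 2.558 -4.1 1.749
v 3.397 -2.939 2.632
v 4.003 -4.901 1.428
v 3.307 -4.979 1.655
v 3.862 -5.095 2.123
v 2.818 -3.392 2.629
v 3.372 -3.508 3.097
v 2.98 -4.567 2.722
v 4.028 -4.332 0.963
v 4.582 -4.448 1.431
v 3.538 -2.745 1.937
v 4.093 -2.861 2.405
v 4.42 -3.273 1.338
v 4.497 -3.382 2.731
v 4.8 -4.363 2.129
v 4.825 -3.794 1.663
v 4.638 -3.188 2.035
v 4.052 -3.782 3.158
v 4.355 -4.763 2.556
v 3.659 -4.841 2.783
v 3.472 -4.234 3.155
v 4.597 -4.108 2.788
v 3.045 -3.077 1.504
v 3.348 -4.058 0.902
v 3.928 -3.606 0.905
v 3.741 -2.999 1.277
v 2.6 -3.477 1.931
v 2.903 -4.458 1.329
v 2.762 -4.652 2.025
v 2.575 -4.046 2.397
v 2.803 -3.732 1.272
v -2.976 -4.07 -0.959
v -3.568 -4.481 -0.386
v -3.901 -2.693 -0.928
v -4.493 -3.103 -0.355
v -1.827 -3.337 0.755
v -2.419 -3.747 1.328
v -2.752 -1.959 0.786
v -3.344 -2.37 1.359
f 2 1 5
f 2 5 3
f 3 5 6
f 3 6 4
f 5 1 7
f 5 7 6
f 6 7 8
f 6 8 4
f 7 1 9
f 7 9 8
f 8 9 10
f 8 10 4
f 9 1 11
f 9 11 10
f 10 11 12
f 10 12 4
f 11 1 13
f 11 13 12
f 12 13 14
f 12 14 4
f 13 1 15
f 13 15 14
f 14 15 16
f 14 16 4
f 15 1 17
f 15 17 16
f 16 17 18
f 16 18 4
f 17 1 2
f 17 2 18
f 18 2 3
f 18 3 4
f 19 56 35
f 56 30 59
f 35 59 24
f 56 59 35
f 19 35 31
f 35 24 36
f 31 36 20
f 35 36 31
f 19 31 40
f 31 20 41
f 40 41 26
f 31 41 40
f 19 40 52
f 40 26 55
f 52 55 29
f 40 55 52
f 19 52 56
f 52 29 60
f 56 60 30
f 52 60 56
f 20 36 47
f 36 24 50
f 47 50 28
f 36 50 47
f 24 59 37
f 59 30 58
f 37 58 23
f 59 58 37
f 30 60 57
f 60 29 53
f 57 53 21
f 60 53 57
f 29 55 54
f 55 26 42
f 54 42 25
f 55 42 54
f 26 41 46
f 41 20 43
f 46 43 27
f 41 43 46
f 22 48 34
f 48 28 49
f 34 49 23
f 48 49 34
f 22 34 32
f 34 23 33
f 32 33 21
f 34 33 32
f 22 32 39
f 32 21 38
f 39 38 25
f 32 38 39
f 22 39 44
f 39 25 45
f 44 45 27
f 39 45 44
f 22 44 48
f 44 27 51
f 48 51 28
f 44 51 48
f 23 49 37
f 49 28 50
f 37 50 24
f 49 50 37
f 21 33 57
f 33 23 58
f 57 58 30
f 33 58 57
f 25 38 54
f 38 21 53
f 54 53 29
f 38 53 54
f 27 45 46
f 45 25 42
f 46 42 26
f 45 42 46
f 28 51 47
f 51 27 43
f 47 43 20
f 51 43 47
f 62 64 61
f 65 62 61
f 61 64 63
f 63 65 61
f 62 68 64
f 66 62 65
f 66 68 62
f 64 68 63
f 67 65 63
f 63 68 67
f 67 66 65
f 68 66 67



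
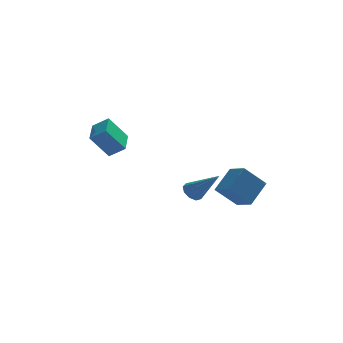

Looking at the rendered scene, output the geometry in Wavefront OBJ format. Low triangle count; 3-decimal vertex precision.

v 1.539 0.177 -0.753
v 1.978 0.009 -1.244
v 2.821 -0.817 0.733
v 2.091 0.423 -1.065
v 1.946 0.722 -0.74
v 1.61 0.766 -0.421
v 1.241 0.534 -0.258
v 1.012 0.136 -0.326
v 1.029 -0.244 -0.595
v 1.285 -0.426 -0.937
v 1.66 -0.327 -1.194
v 4.044 -3.747 -0.211
v 2.844 -3.921 0.995
v 3.474 -2.716 -0.63
v 2.274 -2.89 0.577
v 4.986 -2.79 0.863
v 3.786 -2.964 2.07
v 4.416 -1.759 0.445
v 3.216 -1.933 1.651
v -3.828 1.311 3
v -2.971 1.021 3.607
v -3.547 2.887 3.355
v -2.69 2.598 3.963
v -2.79 1.442 1.597
v -1.933 1.153 2.205
v -2.509 3.019 1.953
v -1.652 2.729 2.56
f 2 1 4
f 2 4 3
f 4 1 5
f 4 5 3
f 5 1 6
f 5 6 3
f 6 1 7
f 6 7 3
f 7 1 8
f 7 8 3
f 8 1 9
f 8 9 3
f 9 1 10
f 9 10 3
f 10 1 11
f 10 11 3
f 11 1 2
f 11 2 3
f 13 15 12
f 16 13 12
f 12 15 14
f 14 16 12
f 13 19 15
f 17 13 16
f 17 19 13
f 15 19 14
f 18 16 14
f 14 19 18
f 18 17 16
f 19 17 18
f 21 23 20
f 24 21 20
f 20 23 22
f 22 24 20
f 21 27 23
f 25 21 24
f 25 27 21
f 23 27 22
f 26 24 22
f 22 27 26
f 26 25 24
f 27 25 26



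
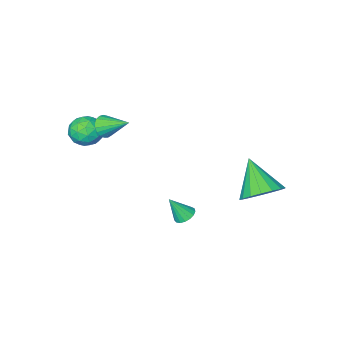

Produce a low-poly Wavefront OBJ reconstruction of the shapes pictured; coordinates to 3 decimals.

v 2.417 -1.278 3.274
v 2.864 -0.921 3.06
v 1.863 -0.142 4.006
v 2.685 -0.894 2.882
v 2.46 -0.933 2.772
v 2.228 -1.032 2.749
v 2.028 -1.173 2.816
v 1.895 -1.332 2.963
v 1.853 -1.482 3.163
v 1.909 -1.596 3.383
v 2.052 -1.656 3.583
v 2.258 -1.65 3.731
v 2.492 -1.579 3.799
v 2.713 -1.457 3.776
v 2.883 -1.303 3.667
v 2.972 -1.145 3.49
v 2.966 -1.01 3.275
v -0.591 0.497 -2.937
v -0.148 0.812 -3.071
v 0.011 0.123 -1.823
v -0.305 0.978 -2.93
v -0.527 1.034 -2.791
v -0.764 0.966 -2.686
v -0.962 0.791 -2.638
v -1.074 0.549 -2.658
v -1.076 0.294 -2.743
v -0.966 0.086 -2.872
v -0.771 -0.028 -3.015
v -0.535 -0.022 -3.141
v -0.311 0.103 -3.22
v -0.152 0.318 -3.234
v -0.093 0.574 -3.18
v 2.218 -2.169 1.619
v 2.886 -1.826 2.043
v 2.334 -3.334 2.377
v 3.002 -2.991 2.801
v 2.209 -2.675 2.919
v 2.137 -1.955 2.45
v 3.083 -3.205 1.97
v 3.011 -2.485 1.501
v 3.421 -2.467 2.26
v 2.88 -2.139 2.846
v 2.34 -3.021 1.574
v 1.799 -2.693 2.16
v 2.541 -1.895 1.764
v 2.679 -3.265 2.656
v 2.212 -3.079 2.725
v 2.605 -2.878 2.974
v 2.101 -1.971 2.004
v 2.494 -1.769 2.253
v 2.096 -2.268 2.768
v 2.726 -3.391 2.167
v 3.119 -3.189 2.416
v 2.615 -2.282 1.446
v 3.008 -2.081 1.695
v 3.124 -2.892 1.652
v 3.248 -2.07 2.141
v 3.317 -2.755 2.587
v 3.365 -2.881 2.098
v 3.322 -2.457 1.823
v 2.931 -1.878 2.486
v 2.999 -2.562 2.931
v 2.533 -2.377 3.001
v 2.491 -1.953 2.725
v 3.245 -2.254 2.613
v 2.221 -2.598 1.489
v 2.289 -3.282 1.934
v 2.729 -3.207 1.695
v 2.687 -2.783 1.419
v 1.903 -2.405 1.833
v 1.972 -3.09 2.279
v 1.898 -2.703 2.597
v 1.855 -2.279 2.322
v 1.975 -2.906 1.807
v -2.935 3.148 -0.671
v -2.403 3.765 0.023
v -3.145 1.752 0.731
v -2.893 3.903 0.086
v -3.391 3.867 -0.024
v -3.786 3.667 -0.282
v -3.985 3.348 -0.63
v -3.943 2.983 -0.987
v -3.671 2.656 -1.272
v -3.23 2.442 -1.419
v -2.721 2.389 -1.395
v -2.261 2.51 -1.205
v -1.955 2.778 -0.893
v -1.874 3.13 -0.53
v -2.036 3.486 -0.199
f 2 1 4
f 2 4 3
f 4 1 5
f 4 5 3
f 5 1 6
f 5 6 3
f 6 1 7
f 6 7 3
f 7 1 8
f 7 8 3
f 8 1 9
f 8 9 3
f 9 1 10
f 9 10 3
f 10 1 11
f 10 11 3
f 11 1 12
f 11 12 3
f 12 1 13
f 12 13 3
f 13 1 14
f 13 14 3
f 14 1 15
f 14 15 3
f 15 1 16
f 15 16 3
f 16 1 17
f 16 17 3
f 17 1 2
f 17 2 3
f 19 18 21
f 19 21 20
f 21 18 22
f 21 22 20
f 22 18 23
f 22 23 20
f 23 18 24
f 23 24 20
f 24 18 25
f 24 25 20
f 25 18 26
f 25 26 20
f 26 18 27
f 26 27 20
f 27 18 28
f 27 28 20
f 28 18 29
f 28 29 20
f 29 18 30
f 29 30 20
f 30 18 31
f 30 31 20
f 31 18 32
f 31 32 20
f 32 18 19
f 32 19 20
f 33 70 49
f 70 44 73
f 49 73 38
f 70 73 49
f 33 49 45
f 49 38 50
f 45 50 34
f 49 50 45
f 33 45 54
f 45 34 55
f 54 55 40
f 45 55 54
f 33 54 66
f 54 40 69
f 66 69 43
f 54 69 66
f 33 66 70
f 66 43 74
f 70 74 44
f 66 74 70
f 34 50 61
f 50 38 64
f 61 64 42
f 50 64 61
f 38 73 51
f 73 44 72
f 51 72 37
f 73 72 51
f 44 74 71
f 74 43 67
f 71 67 35
f 74 67 71
f 43 69 68
f 69 40 56
f 68 56 39
f 69 56 68
f 40 55 60
f 55 34 57
f 60 57 41
f 55 57 60
f 36 62 48
f 62 42 63
f 48 63 37
f 62 63 48
f 36 48 46
f 48 37 47
f 46 47 35
f 48 47 46
f 36 46 53
f 46 35 52
f 53 52 39
f 46 52 53
f 36 53 58
f 53 39 59
f 58 59 41
f 53 59 58
f 36 58 62
f 58 41 65
f 62 65 42
f 58 65 62
f 37 63 51
f 63 42 64
f 51 64 38
f 63 64 51
f 35 47 71
f 47 37 72
f 71 72 44
f 47 72 71
f 39 52 68
f 52 35 67
f 68 67 43
f 52 67 68
f 41 59 60
f 59 39 56
f 60 56 40
f 59 56 60
f 42 65 61
f 65 41 57
f 61 57 34
f 65 57 61
f 76 75 78
f 76 78 77
f 78 75 79
f 78 79 77
f 79 75 80
f 79 80 77
f 80 75 81
f 80 81 77
f 81 75 82
f 81 82 77
f 82 75 83
f 82 83 77
f 83 75 84
f 83 84 77
f 84 75 85
f 84 85 77
f 85 75 86
f 85 86 77
f 86 75 87
f 86 87 77
f 87 75 88
f 87 88 77
f 88 75 89
f 88 89 77
f 89 75 76
f 89 76 77



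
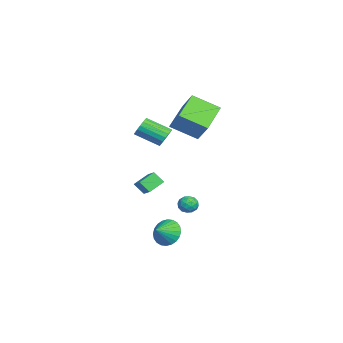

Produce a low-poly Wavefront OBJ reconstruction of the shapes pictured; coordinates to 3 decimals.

v -0.072 2.529 -3.257
v 0.552 2.728 -3.16
v 0.228 1.512 -3.1
v 0.852 1.711 -3.003
v 0.385 1.858 -2.557
v 0.199 2.486 -2.654
v 0.581 1.754 -3.606
v 0.395 2.382 -3.703
v 0.956 2.249 -3.376
v 0.834 2.313 -2.727
v -0.054 1.927 -3.533
v -0.176 1.991 -2.884
v 0.214 2.718 -3.223
v 0.566 1.522 -3.037
v 0.292 1.609 -2.776
v 0.658 1.726 -2.718
v 0.006 2.576 -2.925
v 0.373 2.693 -2.868
v 0.275 2.181 -2.514
v 0.407 1.547 -3.392
v 0.774 1.664 -3.335
v 0.122 2.514 -3.542
v 0.488 2.631 -3.484
v 0.505 2.059 -3.746
v 0.818 2.553 -3.292
v 0.994 1.956 -3.2
v 0.835 1.98 -3.554
v 0.726 2.35 -3.611
v 0.746 2.591 -2.911
v 0.923 1.993 -2.819
v 0.648 2.08 -2.557
v 0.539 2.449 -2.614
v 0.984 2.31 -3.038
v -0.143 2.247 -3.441
v 0.034 1.649 -3.349
v 0.241 1.791 -3.646
v 0.132 2.16 -3.703
v -0.214 2.284 -3.06
v -0.038 1.687 -2.968
v 0.054 1.89 -2.649
v -0.055 2.26 -2.706
v -0.204 1.93 -3.222
v -1.273 0.797 1.574
v -0.779 0.964 2.071
v -1.094 -0.531 2.883
v -1.587 -0.697 2.386
v -1.048 1.087 2.193
v -1.363 -0.407 3.006
v -1.362 1.153 2.193
v -1.676 -0.341 3.006
v -1.657 1.149 2.07
v -1.972 -0.346 2.883
v -1.877 1.074 1.849
v -2.192 -0.42 2.662
v -1.977 0.946 1.573
v -2.292 -0.549 2.386
v -1.937 0.787 1.298
v -2.252 -0.707 2.11
v -1.766 0.631 1.077
v -2.081 -0.864 1.889
v -1.497 0.507 0.954
v -1.812 -0.987 1.767
v -1.184 0.441 0.954
v -1.498 -1.053 1.767
v -0.888 0.446 1.077
v -1.203 -1.049 1.89
v -0.668 0.52 1.298
v -0.983 -0.974 2.111
v -0.568 0.649 1.574
v -0.883 -0.846 2.387
v -0.608 0.807 1.85
v -0.923 -0.687 2.662
v -2.918 3.413 2.528
v -3.101 1.74 3.451
v -1.936 3.988 3.764
v -2.119 2.315 4.687
v -1.201 2.665 1.513
v -1.384 0.992 2.436
v -0.219 3.24 2.749
v -0.402 1.567 3.672
v 3.227 0.959 -4.124
v 3.785 0.937 -4.917
v 3.953 0.341 -3.596
v 3.918 1.244 -4.741
v 3.946 1.508 -4.472
v 3.865 1.689 -4.149
v 3.686 1.758 -3.823
v 3.437 1.705 -3.542
v 3.157 1.539 -3.35
v 2.887 1.285 -3.276
v 2.668 0.98 -3.331
v 2.535 0.673 -3.507
v 2.507 0.409 -3.777
v 2.589 0.228 -4.099
v 2.767 0.159 -4.426
v 3.016 0.212 -4.706
v 3.297 0.378 -4.898
v 3.567 0.632 -4.972
v -3.171 0.287 -2.977
v -3.339 -0.315 -2.262
v -2.346 0.663 -2.468
v -2.514 0.061 -1.752
v -2.466 -0.541 -3.508
v -2.634 -1.143 -2.792
v -1.641 -0.165 -2.998
v -1.809 -0.767 -2.283
f 1 38 17
f 38 12 41
f 17 41 6
f 38 41 17
f 1 17 13
f 17 6 18
f 13 18 2
f 17 18 13
f 1 13 22
f 13 2 23
f 22 23 8
f 13 23 22
f 1 22 34
f 22 8 37
f 34 37 11
f 22 37 34
f 1 34 38
f 34 11 42
f 38 42 12
f 34 42 38
f 2 18 29
f 18 6 32
f 29 32 10
f 18 32 29
f 6 41 19
f 41 12 40
f 19 40 5
f 41 40 19
f 12 42 39
f 42 11 35
f 39 35 3
f 42 35 39
f 11 37 36
f 37 8 24
f 36 24 7
f 37 24 36
f 8 23 28
f 23 2 25
f 28 25 9
f 23 25 28
f 4 30 16
f 30 10 31
f 16 31 5
f 30 31 16
f 4 16 14
f 16 5 15
f 14 15 3
f 16 15 14
f 4 14 21
f 14 3 20
f 21 20 7
f 14 20 21
f 4 21 26
f 21 7 27
f 26 27 9
f 21 27 26
f 4 26 30
f 26 9 33
f 30 33 10
f 26 33 30
f 5 31 19
f 31 10 32
f 19 32 6
f 31 32 19
f 3 15 39
f 15 5 40
f 39 40 12
f 15 40 39
f 7 20 36
f 20 3 35
f 36 35 11
f 20 35 36
f 9 27 28
f 27 7 24
f 28 24 8
f 27 24 28
f 10 33 29
f 33 9 25
f 29 25 2
f 33 25 29
f 44 43 47
f 44 47 45
f 45 47 48
f 45 48 46
f 47 43 49
f 47 49 48
f 48 49 50
f 48 50 46
f 49 43 51
f 49 51 50
f 50 51 52
f 50 52 46
f 51 43 53
f 51 53 52
f 52 53 54
f 52 54 46
f 53 43 55
f 53 55 54
f 54 55 56
f 54 56 46
f 55 43 57
f 55 57 56
f 56 57 58
f 56 58 46
f 57 43 59
f 57 59 58
f 58 59 60
f 58 60 46
f 59 43 61
f 59 61 60
f 60 61 62
f 60 62 46
f 61 43 63
f 61 63 62
f 62 63 64
f 62 64 46
f 63 43 65
f 63 65 64
f 64 65 66
f 64 66 46
f 65 43 67
f 65 67 66
f 66 67 68
f 66 68 46
f 67 43 69
f 67 69 68
f 68 69 70
f 68 70 46
f 69 43 71
f 69 71 70
f 70 71 72
f 70 72 46
f 71 43 44
f 71 44 72
f 72 44 45
f 72 45 46
f 74 76 73
f 77 74 73
f 73 76 75
f 75 77 73
f 74 80 76
f 78 74 77
f 78 80 74
f 76 80 75
f 79 77 75
f 75 80 79
f 79 78 77
f 80 78 79
f 82 81 84
f 82 84 83
f 84 81 85
f 84 85 83
f 85 81 86
f 85 86 83
f 86 81 87
f 86 87 83
f 87 81 88
f 87 88 83
f 88 81 89
f 88 89 83
f 89 81 90
f 89 90 83
f 90 81 91
f 90 91 83
f 91 81 92
f 91 92 83
f 92 81 93
f 92 93 83
f 93 81 94
f 93 94 83
f 94 81 95
f 94 95 83
f 95 81 96
f 95 96 83
f 96 81 97
f 96 97 83
f 97 81 98
f 97 98 83
f 98 81 82
f 98 82 83
f 100 102 99
f 103 100 99
f 99 102 101
f 101 103 99
f 100 106 102
f 104 100 103
f 104 106 100
f 102 106 101
f 105 103 101
f 101 106 105
f 105 104 103
f 106 104 105



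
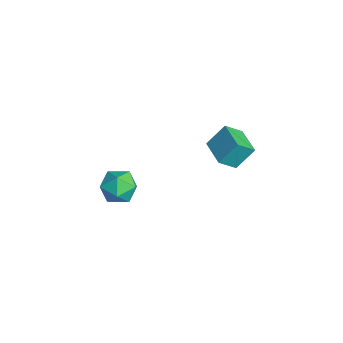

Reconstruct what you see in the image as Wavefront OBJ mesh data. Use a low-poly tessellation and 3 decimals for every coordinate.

v -2.886 -1.823 -1.317
v -1.843 -1.859 -1.562
v -3.177 -3.181 -2.358
v -2.134 -3.217 -2.603
v -2.462 -3.479 -1.617
v -2.282 -2.64 -0.973
v -2.738 -2.4 -2.947
v -2.558 -1.561 -2.303
v -1.751 -2.215 -2.57
v -1.58 -2.882 -1.748
v -3.44 -2.158 -2.172
v -3.269 -2.825 -1.35
v -4.692 2.823 -2.206
v -4.685 3.811 -1.037
v -4.754 3.792 -3.025
v -4.746 4.78 -1.856
v -3.034 2.88 -2.264
v -3.026 3.868 -1.095
v -3.095 3.849 -3.083
v -3.088 4.837 -1.914
f 1 12 6
f 1 6 2
f 1 2 8
f 1 8 11
f 1 11 12
f 2 6 10
f 6 12 5
f 12 11 3
f 11 8 7
f 8 2 9
f 4 10 5
f 4 5 3
f 4 3 7
f 4 7 9
f 4 9 10
f 5 10 6
f 3 5 12
f 7 3 11
f 9 7 8
f 10 9 2
f 14 16 13
f 17 14 13
f 13 16 15
f 15 17 13
f 14 20 16
f 18 14 17
f 18 20 14
f 16 20 15
f 19 17 15
f 15 20 19
f 19 18 17
f 20 18 19



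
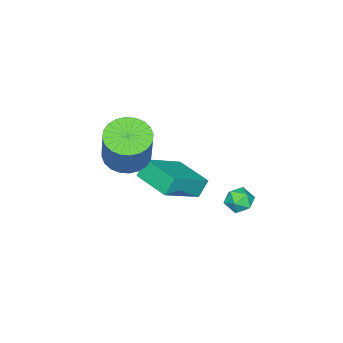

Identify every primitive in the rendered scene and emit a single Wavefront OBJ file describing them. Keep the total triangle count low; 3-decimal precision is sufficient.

v 0.256 -0.885 1.928
v 1.074 -1.351 1.741
v 1.822 -0.761 3.545
v 1.004 -0.295 3.732
v 1.149 -1.013 1.599
v 1.897 -0.423 3.403
v 1.087 -0.655 1.508
v 1.836 -0.065 3.311
v 0.9 -0.332 1.48
v 1.648 0.258 3.283
v 0.614 -0.093 1.52
v 1.362 0.497 3.324
v 0.273 0.025 1.623
v 1.022 0.615 3.426
v -0.07 0.004 1.772
v 0.679 0.595 3.576
v -0.363 -0.151 1.945
v 0.386 0.439 3.748
v -0.562 -0.419 2.115
v 0.186 0.171 3.919
v -0.637 -0.757 2.257
v 0.111 -0.167 4.061
v -0.576 -1.115 2.349
v 0.173 -0.525 4.152
v -0.388 -1.438 2.377
v 0.36 -0.848 4.18
v -0.102 -1.677 2.336
v 0.646 -1.087 4.14
v 0.238 -1.795 2.234
v 0.987 -1.205 4.037
v 0.581 -1.775 2.084
v 1.33 -1.184 3.888
v 0.874 -1.619 1.912
v 1.623 -1.029 3.715
v -3.925 -1.164 -1.424
v -2.222 -1.666 -0.359
v -3.38 0.539 -1.492
v -1.677 0.037 -0.428
v -3.483 -1.337 -2.212
v -1.78 -1.839 -1.148
v -2.938 0.366 -2.281
v -1.235 -0.136 -1.216
v -3.042 2.599 -2.086
v -2.671 2.908 -1.618
v -3.049 1.692 -1.482
v -2.678 2.001 -1.014
v -3.316 2.189 -1.115
v -3.312 2.749 -1.488
v -2.408 1.851 -1.612
v -2.404 2.411 -1.985
v -2.279 2.446 -1.325
v -2.84 2.654 -1.017
v -2.88 1.946 -2.083
v -3.441 2.154 -1.775
f 2 1 5
f 2 5 3
f 3 5 6
f 3 6 4
f 5 1 7
f 5 7 6
f 6 7 8
f 6 8 4
f 7 1 9
f 7 9 8
f 8 9 10
f 8 10 4
f 9 1 11
f 9 11 10
f 10 11 12
f 10 12 4
f 11 1 13
f 11 13 12
f 12 13 14
f 12 14 4
f 13 1 15
f 13 15 14
f 14 15 16
f 14 16 4
f 15 1 17
f 15 17 16
f 16 17 18
f 16 18 4
f 17 1 19
f 17 19 18
f 18 19 20
f 18 20 4
f 19 1 21
f 19 21 20
f 20 21 22
f 20 22 4
f 21 1 23
f 21 23 22
f 22 23 24
f 22 24 4
f 23 1 25
f 23 25 24
f 24 25 26
f 24 26 4
f 25 1 27
f 25 27 26
f 26 27 28
f 26 28 4
f 27 1 29
f 27 29 28
f 28 29 30
f 28 30 4
f 29 1 31
f 29 31 30
f 30 31 32
f 30 32 4
f 31 1 33
f 31 33 32
f 32 33 34
f 32 34 4
f 33 1 2
f 33 2 34
f 34 2 3
f 34 3 4
f 36 38 35
f 39 36 35
f 35 38 37
f 37 39 35
f 36 42 38
f 40 36 39
f 40 42 36
f 38 42 37
f 41 39 37
f 37 42 41
f 41 40 39
f 42 40 41
f 43 54 48
f 43 48 44
f 43 44 50
f 43 50 53
f 43 53 54
f 44 48 52
f 48 54 47
f 54 53 45
f 53 50 49
f 50 44 51
f 46 52 47
f 46 47 45
f 46 45 49
f 46 49 51
f 46 51 52
f 47 52 48
f 45 47 54
f 49 45 53
f 51 49 50
f 52 51 44



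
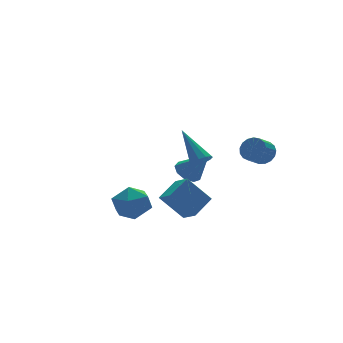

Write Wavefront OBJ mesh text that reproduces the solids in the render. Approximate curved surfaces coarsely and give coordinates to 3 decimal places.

v 2.366 3.639 -3.363
v 3.057 4.062 -3.381
v 3.014 2.641 -1.857
v 2.688 4.315 -3.054
v 2.168 4.252 -2.872
v 1.741 3.902 -2.921
v 1.607 3.429 -3.176
v 1.827 3.054 -3.519
v 2.3 2.953 -3.789
v 2.804 3.173 -3.86
v 3.103 3.611 -3.699
v 0.637 -0.603 -0.419
v 0.976 -0.908 -0.044
v 0.483 1.023 1.039
v 1.194 -0.702 -0.25
v 1.2 -0.458 -0.521
v 0.991 -0.27 -0.754
v 0.647 -0.209 -0.858
v 0.299 -0.299 -0.795
v 0.081 -0.505 -0.588
v 0.075 -0.749 -0.317
v 0.284 -0.937 -0.085
v 0.628 -0.998 0.02
v 3.807 -1.083 -0.405
v 4.196 -1.642 -0.144
v 3.402 -1.937 0.407
v 3.013 -1.377 0.145
v 4.258 -1.384 0.083
v 3.464 -1.679 0.634
v 4.216 -1.057 0.198
v 3.423 -1.352 0.749
v 4.081 -0.736 0.175
v 3.287 -1.03 0.726
v 3.883 -0.494 0.019
v 3.089 -0.789 0.57
v 3.667 -0.387 -0.234
v 2.874 -0.682 0.317
v 3.484 -0.439 -0.527
v 2.69 -0.734 0.024
v 3.374 -0.639 -0.792
v 2.58 -0.934 -0.241
v 3.364 -0.941 -0.968
v 2.57 -1.235 -0.417
v 3.455 -1.275 -1.015
v 2.661 -1.569 -0.465
v 3.626 -1.565 -0.923
v 2.833 -1.859 -0.372
v 3.839 -1.744 -0.712
v 3.046 -2.039 -0.161
v 4.045 -1.772 -0.431
v 3.252 -2.067 0.12
v -3.888 0.098 -2.141
v -2.999 0.71 -2.217
v -3.001 -1.27 -2.783
v -2.112 -0.658 -2.859
v -2.496 -0.935 -1.885
v -3.044 -0.089 -1.489
v -2.956 -0.471 -3.511
v -3.504 0.375 -3.115
v -2.422 0.359 -3.065
v -2.138 0.072 -2.06
v -3.862 -0.632 -2.94
v -3.578 -0.919 -1.935
v -0.737 -1.239 -3.652
v -0.652 -2.199 -3.081
v -1.687 -0.551 -2.353
v -1.602 -1.511 -1.783
v 0.442 -0.769 -3.037
v 0.527 -1.729 -2.467
v -0.508 -0.081 -1.739
v -0.423 -1.041 -1.168
f 2 1 4
f 2 4 3
f 4 1 5
f 4 5 3
f 5 1 6
f 5 6 3
f 6 1 7
f 6 7 3
f 7 1 8
f 7 8 3
f 8 1 9
f 8 9 3
f 9 1 10
f 9 10 3
f 10 1 11
f 10 11 3
f 11 1 2
f 11 2 3
f 13 12 15
f 13 15 14
f 15 12 16
f 15 16 14
f 16 12 17
f 16 17 14
f 17 12 18
f 17 18 14
f 18 12 19
f 18 19 14
f 19 12 20
f 19 20 14
f 20 12 21
f 20 21 14
f 21 12 22
f 21 22 14
f 22 12 23
f 22 23 14
f 23 12 13
f 23 13 14
f 25 24 28
f 25 28 26
f 26 28 29
f 26 29 27
f 28 24 30
f 28 30 29
f 29 30 31
f 29 31 27
f 30 24 32
f 30 32 31
f 31 32 33
f 31 33 27
f 32 24 34
f 32 34 33
f 33 34 35
f 33 35 27
f 34 24 36
f 34 36 35
f 35 36 37
f 35 37 27
f 36 24 38
f 36 38 37
f 37 38 39
f 37 39 27
f 38 24 40
f 38 40 39
f 39 40 41
f 39 41 27
f 40 24 42
f 40 42 41
f 41 42 43
f 41 43 27
f 42 24 44
f 42 44 43
f 43 44 45
f 43 45 27
f 44 24 46
f 44 46 45
f 45 46 47
f 45 47 27
f 46 24 48
f 46 48 47
f 47 48 49
f 47 49 27
f 48 24 50
f 48 50 49
f 49 50 51
f 49 51 27
f 50 24 25
f 50 25 51
f 51 25 26
f 51 26 27
f 52 63 57
f 52 57 53
f 52 53 59
f 52 59 62
f 52 62 63
f 53 57 61
f 57 63 56
f 63 62 54
f 62 59 58
f 59 53 60
f 55 61 56
f 55 56 54
f 55 54 58
f 55 58 60
f 55 60 61
f 56 61 57
f 54 56 63
f 58 54 62
f 60 58 59
f 61 60 53
f 65 67 64
f 68 65 64
f 64 67 66
f 66 68 64
f 65 71 67
f 69 65 68
f 69 71 65
f 67 71 66
f 70 68 66
f 66 71 70
f 70 69 68
f 71 69 70



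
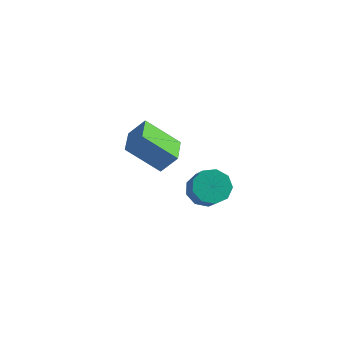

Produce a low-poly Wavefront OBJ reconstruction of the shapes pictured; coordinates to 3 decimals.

v -0.147 2.738 -0.73
v -1.789 2.447 0.659
v -0.523 4.215 -0.865
v -2.164 3.924 0.524
v 0.604 3.016 0.216
v -1.037 2.725 1.605
v 0.229 4.493 0.081
v -1.413 4.202 1.47
v 3.391 -1.45 2.653
v 4.125 -1.587 2.169
v 4.684 -2.386 3.243
v 3.949 -2.25 3.727
v 4.19 -1.086 2.509
v 4.748 -1.885 3.582
v 3.881 -0.755 2.916
v 4.439 -1.555 3.989
v 3.342 -0.75 3.2
v 3.901 -1.549 4.274
v 2.827 -1.072 3.229
v 3.385 -1.872 4.302
v 2.575 -1.572 2.988
v 3.133 -2.371 4.061
v 2.705 -2.014 2.59
v 3.263 -2.813 3.664
v 3.156 -2.193 2.223
v 3.714 -2.992 3.296
v 3.717 -2.024 2.056
v 4.275 -2.824 3.129
f 2 4 1
f 5 2 1
f 1 4 3
f 3 5 1
f 2 8 4
f 6 2 5
f 6 8 2
f 4 8 3
f 7 5 3
f 3 8 7
f 7 6 5
f 8 6 7
f 10 9 13
f 10 13 11
f 11 13 14
f 11 14 12
f 13 9 15
f 13 15 14
f 14 15 16
f 14 16 12
f 15 9 17
f 15 17 16
f 16 17 18
f 16 18 12
f 17 9 19
f 17 19 18
f 18 19 20
f 18 20 12
f 19 9 21
f 19 21 20
f 20 21 22
f 20 22 12
f 21 9 23
f 21 23 22
f 22 23 24
f 22 24 12
f 23 9 25
f 23 25 24
f 24 25 26
f 24 26 12
f 25 9 27
f 25 27 26
f 26 27 28
f 26 28 12
f 27 9 10
f 27 10 28
f 28 10 11
f 28 11 12



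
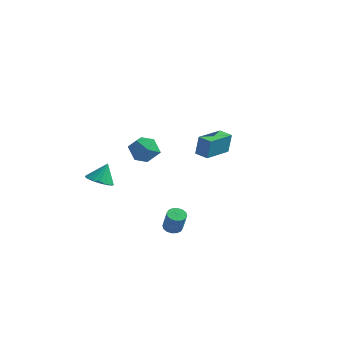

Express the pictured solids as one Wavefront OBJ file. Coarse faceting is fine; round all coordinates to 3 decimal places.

v -0.446 0.02 3.187
v 0.258 -0.565 3.05
v -1.398 -1.135 3.23
v -0.694 -1.72 3.093
v -0.766 -1.261 3.893
v -0.177 -0.547 3.867
v -0.963 -1.153 2.413
v -0.374 -0.439 2.387
v -0.062 -1.29 2.572
v 0.06 -1.357 3.487
v -1.2 -0.343 2.793
v -1.078 -0.41 3.708
v -1.957 -2.845 1.314
v -1.478 -3.439 1.519
v -1.783 -2.335 2.386
v -1.246 -3.186 1.361
v -1.176 -2.855 1.192
v -1.285 -2.522 1.051
v -1.548 -2.263 0.971
v -1.905 -2.137 0.968
v -2.273 -2.173 1.045
v -2.569 -2.363 1.184
v -2.725 -2.664 1.352
v -2.704 -3.006 1.512
v -2.513 -3.312 1.626
v -2.194 -3.51 1.669
v -1.82 -3.556 1.63
v 0.003 2.924 1.478
v 0.146 3.034 2.705
v 0.163 4.688 1.302
v 0.305 4.798 2.528
v 0.815 2.842 1.392
v 0.957 2.952 2.618
v 0.974 4.606 1.215
v 1.117 4.716 2.442
v 2.778 -3.1 -0.44
v 3.257 -3.062 -0.61
v 3.681 -3.302 0.53
v 3.202 -3.34 0.7
v 3.192 -2.818 -0.535
v 3.616 -3.057 0.606
v 3.016 -2.649 -0.434
v 3.44 -2.888 0.707
v 2.776 -2.601 -0.335
v 3.2 -2.841 0.806
v 2.537 -2.687 -0.264
v 2.96 -2.926 0.877
v 2.362 -2.884 -0.24
v 2.786 -3.123 0.9
v 2.299 -3.138 -0.27
v 2.723 -3.378 0.87
v 2.364 -3.383 -0.346
v 2.788 -3.622 0.795
v 2.54 -3.552 -0.447
v 2.964 -3.791 0.694
v 2.78 -3.599 -0.546
v 3.204 -3.839 0.595
v 3.02 -3.514 -0.617
v 3.443 -3.753 0.524
v 3.194 -3.317 -0.64
v 3.618 -3.556 0.5
f 1 12 6
f 1 6 2
f 1 2 8
f 1 8 11
f 1 11 12
f 2 6 10
f 6 12 5
f 12 11 3
f 11 8 7
f 8 2 9
f 4 10 5
f 4 5 3
f 4 3 7
f 4 7 9
f 4 9 10
f 5 10 6
f 3 5 12
f 7 3 11
f 9 7 8
f 10 9 2
f 14 13 16
f 14 16 15
f 16 13 17
f 16 17 15
f 17 13 18
f 17 18 15
f 18 13 19
f 18 19 15
f 19 13 20
f 19 20 15
f 20 13 21
f 20 21 15
f 21 13 22
f 21 22 15
f 22 13 23
f 22 23 15
f 23 13 24
f 23 24 15
f 24 13 25
f 24 25 15
f 25 13 26
f 25 26 15
f 26 13 27
f 26 27 15
f 27 13 14
f 27 14 15
f 29 31 28
f 32 29 28
f 28 31 30
f 30 32 28
f 29 35 31
f 33 29 32
f 33 35 29
f 31 35 30
f 34 32 30
f 30 35 34
f 34 33 32
f 35 33 34
f 37 36 40
f 37 40 38
f 38 40 41
f 38 41 39
f 40 36 42
f 40 42 41
f 41 42 43
f 41 43 39
f 42 36 44
f 42 44 43
f 43 44 45
f 43 45 39
f 44 36 46
f 44 46 45
f 45 46 47
f 45 47 39
f 46 36 48
f 46 48 47
f 47 48 49
f 47 49 39
f 48 36 50
f 48 50 49
f 49 50 51
f 49 51 39
f 50 36 52
f 50 52 51
f 51 52 53
f 51 53 39
f 52 36 54
f 52 54 53
f 53 54 55
f 53 55 39
f 54 36 56
f 54 56 55
f 55 56 57
f 55 57 39
f 56 36 58
f 56 58 57
f 57 58 59
f 57 59 39
f 58 36 60
f 58 60 59
f 59 60 61
f 59 61 39
f 60 36 37
f 60 37 61
f 61 37 38
f 61 38 39



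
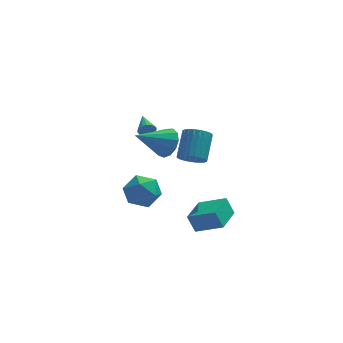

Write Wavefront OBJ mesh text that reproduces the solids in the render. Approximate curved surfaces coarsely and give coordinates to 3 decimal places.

v 2.596 -4.393 -4.117
v 2.193 -4.177 -3.139
v 3.278 -2.805 -4.188
v 2.876 -2.589 -3.21
v 3.964 -4.951 -3.43
v 3.562 -4.735 -2.452
v 4.647 -3.363 -3.501
v 4.244 -3.147 -2.523
v 0.15 -2.215 -3.038
v 0.994 -2.619 -2.452
v -0.994 -2.821 -1.808
v -0.15 -3.225 -1.222
v -0.29 -2.133 -1.309
v 0.418 -1.759 -2.069
v -0.418 -3.681 -2.191
v 0.29 -3.307 -2.951
v 0.643 -3.525 -1.928
v 0.722 -2.568 -1.383
v -0.722 -2.872 -2.877
v -0.643 -1.915 -2.332
v 0.429 2.04 -0.621
v 0.67 2.209 -1.05
v 0.231 3.24 -0.259
v 0.45 2.193 -1.118
v 0.225 2.147 -1.088
v 0.041 2.079 -0.965
v -0.067 2.004 -0.774
v -0.076 1.936 -0.553
v 0.015 1.888 -0.346
v 0.187 1.87 -0.193
v 0.408 1.886 -0.125
v 0.633 1.932 -0.155
v 0.817 2 -0.278
v 0.925 2.075 -0.468
v 0.934 2.143 -0.689
v 0.843 2.191 -0.897
v 1.4 0.198 -0.451
v 1.971 -0.371 0.089
v -0.28 -0.478 0.611
v 1.942 0.109 0.349
v 1.741 0.617 0.356
v 1.432 0.992 0.106
v 1.113 1.116 -0.321
v 0.885 0.948 -0.788
v 0.821 0.542 -1.149
v 0.941 0.027 -1.288
v 1.207 -0.433 -1.161
v 1.534 -0.693 -0.808
v 1.818 -0.67 -0.343
v 2.798 1.856 -2.863
v 3.602 1.803 -3.062
v 3.986 3.112 -1.856
v 3.182 3.164 -1.657
v 3.5 2.027 -3.272
v 3.883 3.336 -2.066
v 3.29 2.225 -3.42
v 3.674 3.533 -2.215
v 3.006 2.366 -3.483
v 3.389 3.675 -2.278
v 2.69 2.43 -3.452
v 3.073 3.739 -2.246
v 2.391 2.407 -3.331
v 2.774 3.715 -2.125
v 2.153 2.299 -3.139
v 2.536 3.608 -1.933
v 2.014 2.124 -2.904
v 2.397 3.432 -1.699
v 1.994 1.908 -2.664
v 2.378 3.217 -1.458
v 2.097 1.684 -2.454
v 2.48 2.993 -1.248
v 2.306 1.487 -2.305
v 2.69 2.795 -1.1
v 2.591 1.345 -2.242
v 2.974 2.654 -1.037
v 2.907 1.281 -2.274
v 3.29 2.59 -1.068
v 3.206 1.305 -2.395
v 3.589 2.613 -1.189
v 3.444 1.412 -2.587
v 3.827 2.721 -1.381
v 3.583 1.588 -2.821
v 3.966 2.896 -1.616
f 2 4 1
f 5 2 1
f 1 4 3
f 3 5 1
f 2 8 4
f 6 2 5
f 6 8 2
f 4 8 3
f 7 5 3
f 3 8 7
f 7 6 5
f 8 6 7
f 9 20 14
f 9 14 10
f 9 10 16
f 9 16 19
f 9 19 20
f 10 14 18
f 14 20 13
f 20 19 11
f 19 16 15
f 16 10 17
f 12 18 13
f 12 13 11
f 12 11 15
f 12 15 17
f 12 17 18
f 13 18 14
f 11 13 20
f 15 11 19
f 17 15 16
f 18 17 10
f 22 21 24
f 22 24 23
f 24 21 25
f 24 25 23
f 25 21 26
f 25 26 23
f 26 21 27
f 26 27 23
f 27 21 28
f 27 28 23
f 28 21 29
f 28 29 23
f 29 21 30
f 29 30 23
f 30 21 31
f 30 31 23
f 31 21 32
f 31 32 23
f 32 21 33
f 32 33 23
f 33 21 34
f 33 34 23
f 34 21 35
f 34 35 23
f 35 21 36
f 35 36 23
f 36 21 22
f 36 22 23
f 38 37 40
f 38 40 39
f 40 37 41
f 40 41 39
f 41 37 42
f 41 42 39
f 42 37 43
f 42 43 39
f 43 37 44
f 43 44 39
f 44 37 45
f 44 45 39
f 45 37 46
f 45 46 39
f 46 37 47
f 46 47 39
f 47 37 48
f 47 48 39
f 48 37 49
f 48 49 39
f 49 37 38
f 49 38 39
f 51 50 54
f 51 54 52
f 52 54 55
f 52 55 53
f 54 50 56
f 54 56 55
f 55 56 57
f 55 57 53
f 56 50 58
f 56 58 57
f 57 58 59
f 57 59 53
f 58 50 60
f 58 60 59
f 59 60 61
f 59 61 53
f 60 50 62
f 60 62 61
f 61 62 63
f 61 63 53
f 62 50 64
f 62 64 63
f 63 64 65
f 63 65 53
f 64 50 66
f 64 66 65
f 65 66 67
f 65 67 53
f 66 50 68
f 66 68 67
f 67 68 69
f 67 69 53
f 68 50 70
f 68 70 69
f 69 70 71
f 69 71 53
f 70 50 72
f 70 72 71
f 71 72 73
f 71 73 53
f 72 50 74
f 72 74 73
f 73 74 75
f 73 75 53
f 74 50 76
f 74 76 75
f 75 76 77
f 75 77 53
f 76 50 78
f 76 78 77
f 77 78 79
f 77 79 53
f 78 50 80
f 78 80 79
f 79 80 81
f 79 81 53
f 80 50 82
f 80 82 81
f 81 82 83
f 81 83 53
f 82 50 51
f 82 51 83
f 83 51 52
f 83 52 53



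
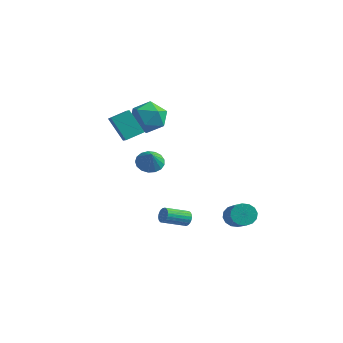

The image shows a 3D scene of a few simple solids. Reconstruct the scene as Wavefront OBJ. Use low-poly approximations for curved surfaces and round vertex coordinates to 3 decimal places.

v 2.137 -1.546 -2.567
v 2.313 -1.826 -2.968
v 1.64 -3.074 -2.394
v 1.463 -2.794 -1.993
v 2.474 -1.847 -2.825
v 1.8 -3.095 -2.251
v 2.576 -1.815 -2.637
v 1.903 -3.063 -2.063
v 2.602 -1.737 -2.437
v 1.929 -2.985 -1.863
v 2.548 -1.626 -2.259
v 1.875 -2.874 -1.685
v 2.423 -1.502 -2.135
v 1.749 -2.75 -1.561
v 2.248 -1.384 -2.086
v 1.574 -2.632 -1.511
v 2.054 -1.295 -2.119
v 1.38 -2.543 -1.545
v 1.874 -1.249 -2.23
v 1.201 -2.497 -1.656
v 1.74 -1.255 -2.4
v 1.066 -2.503 -1.825
v 1.674 -1.311 -2.598
v 1.001 -2.558 -2.024
v 1.688 -1.407 -2.791
v 1.015 -2.655 -2.217
v 1.78 -1.528 -2.945
v 1.107 -2.776 -2.371
v 1.934 -1.651 -3.034
v 1.26 -2.899 -2.46
v 2.122 -1.757 -3.042
v 1.449 -3.005 -2.468
v -1.691 -2.424 2.695
v -2.69 -2.507 4.129
v -1.196 -1.454 3.096
v -2.196 -1.537 4.53
v -1.024 -2.943 3.13
v -2.024 -3.026 4.564
v -0.53 -1.973 3.531
v -1.529 -2.056 4.965
v -3.61 2.175 -1.415
v -3.095 2.872 -1.338
v -2.99 1.605 -0.385
v -3.42 2.961 -1.093
v -3.789 2.87 -0.922
v -4.116 2.619 -0.864
v -4.328 2.267 -0.932
v -4.375 1.894 -1.11
v -4.247 1.585 -1.358
v -3.973 1.411 -1.619
v -3.615 1.413 -1.834
v -3.257 1.589 -1.952
v -2.98 1.899 -1.947
v -2.846 2.273 -1.82
v -2.888 2.624 -1.601
v -2.428 1.656 2.226
v -1.53 0.939 2.635
v -3.69 0.781 3.465
v -2.792 0.064 3.874
v -2.783 1.258 4.126
v -2.003 1.799 3.36
v -3.217 -0.079 2.74
v -2.437 0.462 1.974
v -2.017 -0.132 2.953
v -1.749 0.694 3.809
v -3.471 1.026 2.291
v -3.203 1.852 3.147
v 2.732 2.163 -3.757
v 3.257 2.26 -4.326
v 4.652 1.134 -3.232
v 4.128 1.037 -2.663
v 3.314 2.573 -4.077
v 4.709 1.447 -2.983
v 3.215 2.775 -3.742
v 4.61 1.65 -2.649
v 2.987 2.814 -3.411
v 4.382 1.688 -2.318
v 2.691 2.678 -3.173
v 4.086 1.553 -2.079
v 2.406 2.404 -3.091
v 3.801 1.279 -1.998
v 2.208 2.066 -3.188
v 3.603 0.94 -2.094
v 2.151 1.753 -3.437
v 3.546 0.627 -2.343
v 2.25 1.55 -3.771
v 3.645 0.425 -2.678
v 2.478 1.512 -4.102
v 3.873 0.386 -3.009
v 2.774 1.647 -4.341
v 4.169 0.522 -3.247
v 3.059 1.921 -4.422
v 4.454 0.796 -3.329
f 2 1 5
f 2 5 3
f 3 5 6
f 3 6 4
f 5 1 7
f 5 7 6
f 6 7 8
f 6 8 4
f 7 1 9
f 7 9 8
f 8 9 10
f 8 10 4
f 9 1 11
f 9 11 10
f 10 11 12
f 10 12 4
f 11 1 13
f 11 13 12
f 12 13 14
f 12 14 4
f 13 1 15
f 13 15 14
f 14 15 16
f 14 16 4
f 15 1 17
f 15 17 16
f 16 17 18
f 16 18 4
f 17 1 19
f 17 19 18
f 18 19 20
f 18 20 4
f 19 1 21
f 19 21 20
f 20 21 22
f 20 22 4
f 21 1 23
f 21 23 22
f 22 23 24
f 22 24 4
f 23 1 25
f 23 25 24
f 24 25 26
f 24 26 4
f 25 1 27
f 25 27 26
f 26 27 28
f 26 28 4
f 27 1 29
f 27 29 28
f 28 29 30
f 28 30 4
f 29 1 31
f 29 31 30
f 30 31 32
f 30 32 4
f 31 1 2
f 31 2 32
f 32 2 3
f 32 3 4
f 34 36 33
f 37 34 33
f 33 36 35
f 35 37 33
f 34 40 36
f 38 34 37
f 38 40 34
f 36 40 35
f 39 37 35
f 35 40 39
f 39 38 37
f 40 38 39
f 42 41 44
f 42 44 43
f 44 41 45
f 44 45 43
f 45 41 46
f 45 46 43
f 46 41 47
f 46 47 43
f 47 41 48
f 47 48 43
f 48 41 49
f 48 49 43
f 49 41 50
f 49 50 43
f 50 41 51
f 50 51 43
f 51 41 52
f 51 52 43
f 52 41 53
f 52 53 43
f 53 41 54
f 53 54 43
f 54 41 55
f 54 55 43
f 55 41 42
f 55 42 43
f 56 67 61
f 56 61 57
f 56 57 63
f 56 63 66
f 56 66 67
f 57 61 65
f 61 67 60
f 67 66 58
f 66 63 62
f 63 57 64
f 59 65 60
f 59 60 58
f 59 58 62
f 59 62 64
f 59 64 65
f 60 65 61
f 58 60 67
f 62 58 66
f 64 62 63
f 65 64 57
f 69 68 72
f 69 72 70
f 70 72 73
f 70 73 71
f 72 68 74
f 72 74 73
f 73 74 75
f 73 75 71
f 74 68 76
f 74 76 75
f 75 76 77
f 75 77 71
f 76 68 78
f 76 78 77
f 77 78 79
f 77 79 71
f 78 68 80
f 78 80 79
f 79 80 81
f 79 81 71
f 80 68 82
f 80 82 81
f 81 82 83
f 81 83 71
f 82 68 84
f 82 84 83
f 83 84 85
f 83 85 71
f 84 68 86
f 84 86 85
f 85 86 87
f 85 87 71
f 86 68 88
f 86 88 87
f 87 88 89
f 87 89 71
f 88 68 90
f 88 90 89
f 89 90 91
f 89 91 71
f 90 68 92
f 90 92 91
f 91 92 93
f 91 93 71
f 92 68 69
f 92 69 93
f 93 69 70
f 93 70 71

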